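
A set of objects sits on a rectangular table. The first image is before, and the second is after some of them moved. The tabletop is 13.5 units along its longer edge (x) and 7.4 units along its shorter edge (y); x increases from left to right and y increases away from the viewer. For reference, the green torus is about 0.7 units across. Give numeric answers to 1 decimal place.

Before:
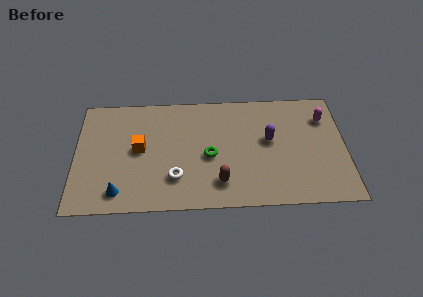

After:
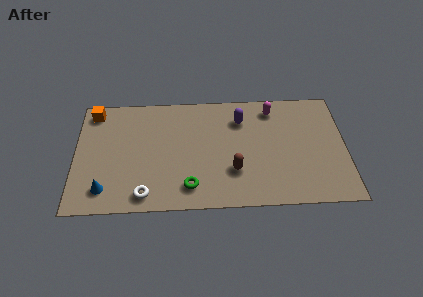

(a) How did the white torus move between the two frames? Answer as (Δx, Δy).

(-1.5, -1.0)

The white torus was at about (5.0, 2.0) and moved to about (3.5, 1.0).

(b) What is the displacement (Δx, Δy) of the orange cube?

(-2.3, 2.5)

The orange cube started near (3.2, 3.9) and ended near (0.9, 6.4).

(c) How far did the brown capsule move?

1.0

The brown capsule was near (7.2, 1.6) before and (7.9, 2.3) after, so it travelled √(0.7² + 0.7²) ≈ 1.0 units.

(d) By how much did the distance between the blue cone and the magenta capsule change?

-1.5

They were about 11.2 units apart before and 9.7 after — 1.5 units closer together.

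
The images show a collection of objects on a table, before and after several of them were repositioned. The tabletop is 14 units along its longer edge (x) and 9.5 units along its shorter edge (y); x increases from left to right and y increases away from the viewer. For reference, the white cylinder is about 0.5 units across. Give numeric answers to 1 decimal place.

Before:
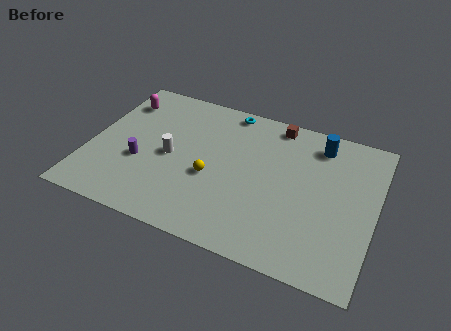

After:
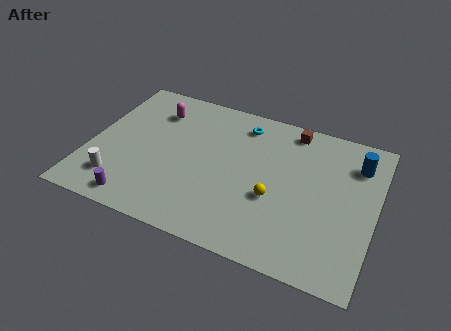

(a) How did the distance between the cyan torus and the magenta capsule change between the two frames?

-1.1

Before: roughly 5.4 units apart; after: 4.3. That's 1.1 units closer together.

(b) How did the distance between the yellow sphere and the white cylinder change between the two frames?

+5.5

Before: roughly 2.2 units apart; after: 7.7. That's 5.5 units further apart.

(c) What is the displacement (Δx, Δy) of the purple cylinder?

(0.2, -2.5)

From the two frames, the purple cylinder sits at roughly (2.6, 3.6) before and (2.8, 1.1) after.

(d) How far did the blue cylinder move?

2.0

The blue cylinder was near (11.0, 7.9) before and (12.9, 7.3) after, so it travelled √(1.9² + 0.6²) ≈ 2.0 units.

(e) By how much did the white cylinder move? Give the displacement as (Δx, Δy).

(-2.3, -2.5)

From the two frames, the white cylinder sits at roughly (4.0, 4.5) before and (1.7, 2.0) after.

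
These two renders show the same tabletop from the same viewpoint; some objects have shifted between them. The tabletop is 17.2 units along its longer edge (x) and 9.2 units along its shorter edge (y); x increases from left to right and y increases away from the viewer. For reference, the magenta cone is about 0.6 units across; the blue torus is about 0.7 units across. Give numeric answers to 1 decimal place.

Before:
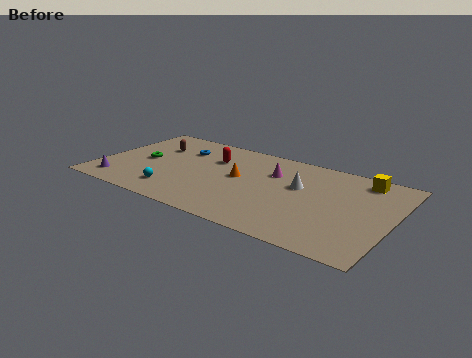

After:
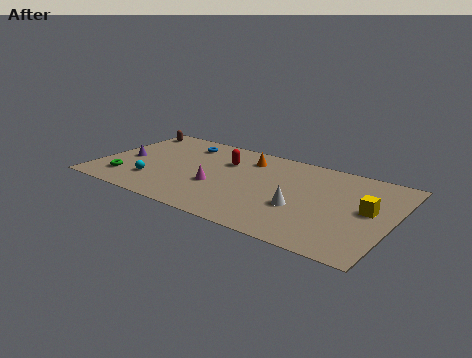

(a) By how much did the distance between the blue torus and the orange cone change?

-0.3

Before: roughly 4.2 units apart; after: 3.9. That's 0.3 units closer together.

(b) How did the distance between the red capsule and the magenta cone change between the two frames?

-0.7

Before: roughly 3.6 units apart; after: 2.9. That's 0.7 units closer together.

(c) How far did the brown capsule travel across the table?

2.4

The brown capsule moved from about (2.8, 6.4) to (0.9, 7.9), a distance of √(1.9² + 1.5²) ≈ 2.4.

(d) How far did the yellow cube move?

3.1

From (15.1, 7.9) to (15.8, 4.9), the yellow cube covered √(0.7² + 3.0²) ≈ 3.1 units.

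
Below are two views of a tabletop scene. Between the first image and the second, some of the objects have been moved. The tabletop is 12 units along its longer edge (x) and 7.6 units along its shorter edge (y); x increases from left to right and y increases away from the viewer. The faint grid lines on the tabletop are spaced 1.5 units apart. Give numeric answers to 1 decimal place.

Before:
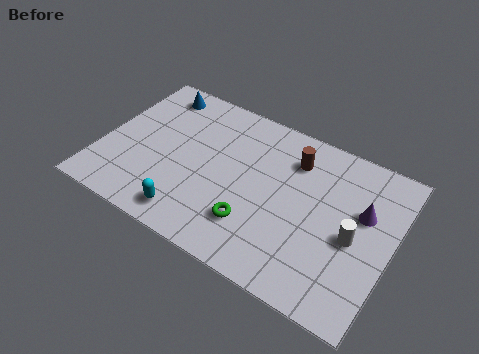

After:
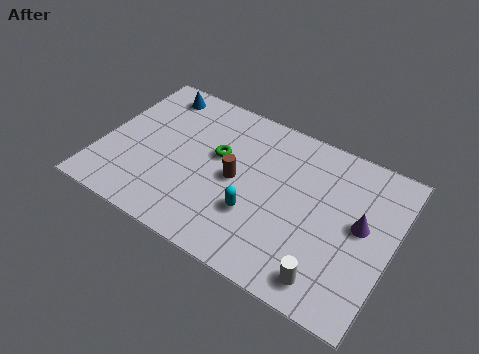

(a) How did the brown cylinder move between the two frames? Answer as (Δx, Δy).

(-2.1, -2.1)

The brown cylinder was at about (7.7, 5.8) and moved to about (5.6, 3.7).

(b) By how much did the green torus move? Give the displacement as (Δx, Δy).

(-1.9, 2.5)

From the two frames, the green torus sits at roughly (6.6, 2.0) before and (4.7, 4.5) after.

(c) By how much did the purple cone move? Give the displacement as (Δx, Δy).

(0.0, -0.6)

The purple cone started near (10.7, 4.7) and ended near (10.7, 4.1).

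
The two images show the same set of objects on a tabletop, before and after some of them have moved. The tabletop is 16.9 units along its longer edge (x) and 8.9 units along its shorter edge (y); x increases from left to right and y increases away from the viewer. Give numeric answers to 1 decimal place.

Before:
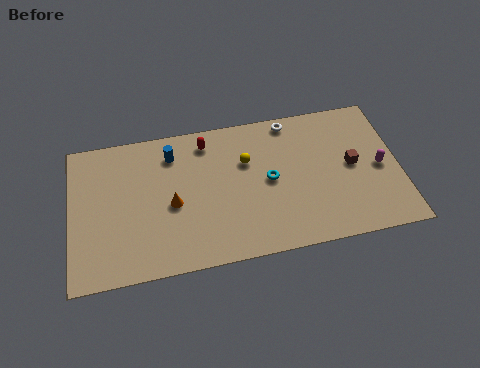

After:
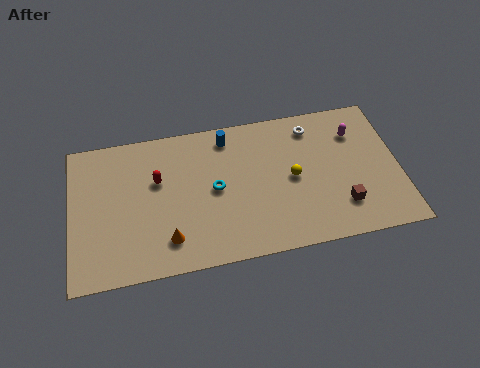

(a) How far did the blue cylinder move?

2.9

The blue cylinder moved from about (5.3, 7.1) to (8.2, 7.6), a distance of √(2.9² + 0.5²) ≈ 2.9.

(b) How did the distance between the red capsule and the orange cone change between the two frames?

-0.3

Before: roughly 4.0 units apart; after: 3.7. That's 0.3 units closer together.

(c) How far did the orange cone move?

2.1

The orange cone moved from about (5.2, 4.0) to (4.9, 1.9), a distance of √(0.3² + 2.1²) ≈ 2.1.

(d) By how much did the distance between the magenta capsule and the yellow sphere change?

-3.0

The distance was about 7.0 in the first image and 4.0 in the second, so they moved 3.0 units closer together.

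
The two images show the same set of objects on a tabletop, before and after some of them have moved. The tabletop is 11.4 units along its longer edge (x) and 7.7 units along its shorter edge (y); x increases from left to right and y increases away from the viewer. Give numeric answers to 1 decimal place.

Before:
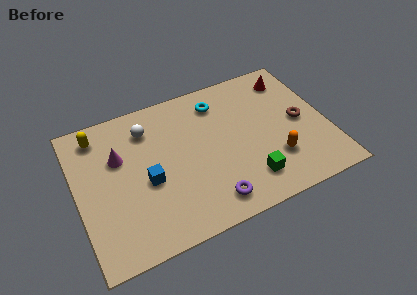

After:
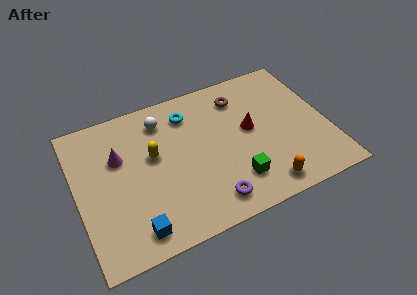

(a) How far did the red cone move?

3.0

From (10.1, 6.3) to (7.9, 4.2), the red cone covered √(2.2² + 2.1²) ≈ 3.0 units.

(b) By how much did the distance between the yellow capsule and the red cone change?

-4.5

The distance was about 8.9 in the first image and 4.4 in the second, so they moved 4.5 units closer together.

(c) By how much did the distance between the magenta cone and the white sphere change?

+0.7

They were about 1.7 units apart before and 2.4 after — 0.7 units further apart.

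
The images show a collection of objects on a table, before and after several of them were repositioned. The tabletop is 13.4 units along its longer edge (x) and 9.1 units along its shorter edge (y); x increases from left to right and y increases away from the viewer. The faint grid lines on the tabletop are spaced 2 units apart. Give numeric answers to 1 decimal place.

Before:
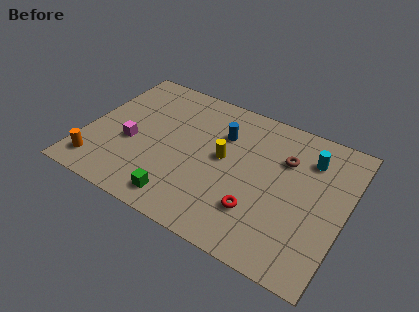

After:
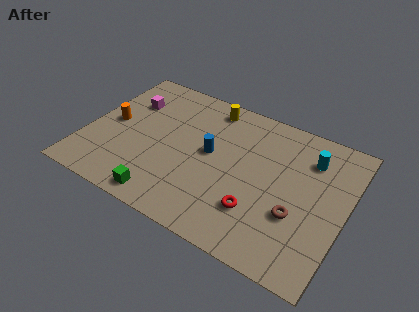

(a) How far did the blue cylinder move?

1.6

The blue cylinder moved from about (6.8, 6.4) to (6.4, 4.9), a distance of √(0.4² + 1.5²) ≈ 1.6.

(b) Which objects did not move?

the cyan cylinder and the red torus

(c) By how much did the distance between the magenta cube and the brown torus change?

+1.7

Before: roughly 8.1 units apart; after: 9.8. That's 1.7 units further apart.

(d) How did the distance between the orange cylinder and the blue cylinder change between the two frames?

-2.4

Before: roughly 7.6 units apart; after: 5.2. That's 2.4 units closer together.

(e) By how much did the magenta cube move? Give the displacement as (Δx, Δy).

(-0.6, 2.7)

The magenta cube started near (2.4, 3.7) and ended near (1.8, 6.4).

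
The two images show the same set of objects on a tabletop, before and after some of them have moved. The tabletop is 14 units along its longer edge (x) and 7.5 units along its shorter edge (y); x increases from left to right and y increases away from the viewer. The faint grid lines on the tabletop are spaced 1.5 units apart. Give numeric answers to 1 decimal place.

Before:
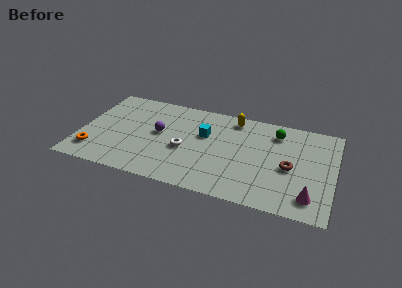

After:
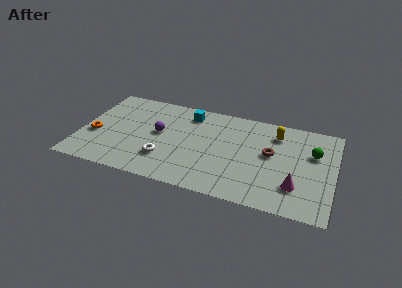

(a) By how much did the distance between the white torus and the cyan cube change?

+2.4

The distance was about 1.8 in the first image and 4.2 in the second, so they moved 2.4 units further apart.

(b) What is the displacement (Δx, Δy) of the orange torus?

(-0.1, 1.4)

The orange torus started near (0.9, 1.6) and ended near (0.8, 3.0).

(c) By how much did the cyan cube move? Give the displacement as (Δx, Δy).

(-1.0, 1.5)

The cyan cube started near (6.8, 4.7) and ended near (5.8, 6.2).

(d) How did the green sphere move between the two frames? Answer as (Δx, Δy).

(2.1, -1.1)

The green sphere was at about (10.7, 6.0) and moved to about (12.8, 4.9).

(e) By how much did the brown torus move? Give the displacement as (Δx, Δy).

(-1.1, 0.8)

The brown torus started near (11.6, 3.4) and ended near (10.5, 4.2).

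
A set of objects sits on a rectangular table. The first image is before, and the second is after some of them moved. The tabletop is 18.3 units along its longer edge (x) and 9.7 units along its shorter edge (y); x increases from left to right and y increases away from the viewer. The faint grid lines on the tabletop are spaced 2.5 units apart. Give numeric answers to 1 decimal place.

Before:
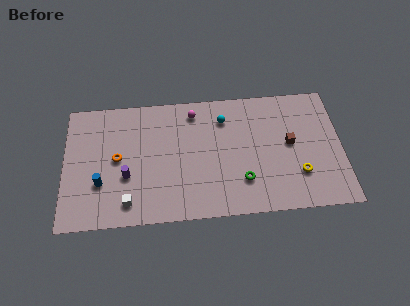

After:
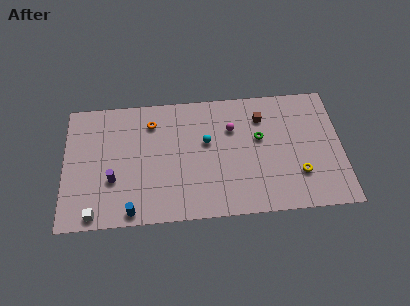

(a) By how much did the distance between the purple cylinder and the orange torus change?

+3.4

They were about 1.5 units apart before and 4.9 after — 3.4 units further apart.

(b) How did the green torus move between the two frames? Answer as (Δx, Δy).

(1.2, 3.2)

The green torus was at about (11.7, 2.6) and moved to about (12.9, 5.8).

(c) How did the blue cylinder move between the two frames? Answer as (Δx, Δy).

(2.0, -2.3)

From the two frames, the blue cylinder sits at roughly (2.4, 3.2) before and (4.4, 0.9) after.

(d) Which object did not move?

the yellow torus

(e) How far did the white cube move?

2.3

From (4.2, 1.6) to (2.0, 0.9), the white cube covered √(2.2² + 0.7²) ≈ 2.3 units.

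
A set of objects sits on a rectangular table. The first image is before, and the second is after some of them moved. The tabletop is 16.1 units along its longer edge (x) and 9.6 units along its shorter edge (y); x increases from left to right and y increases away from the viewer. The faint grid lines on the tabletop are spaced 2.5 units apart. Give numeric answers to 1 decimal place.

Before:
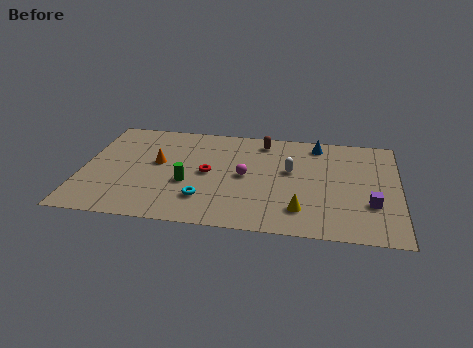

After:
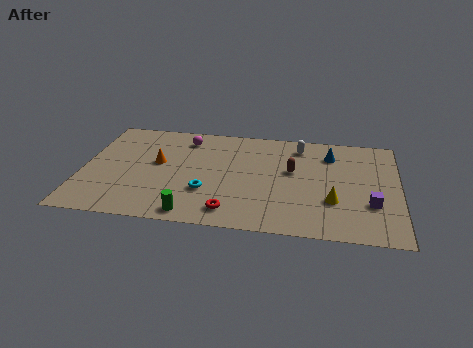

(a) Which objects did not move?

the orange cone and the purple cube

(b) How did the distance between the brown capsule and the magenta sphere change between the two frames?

+2.6

They were about 3.5 units apart before and 6.1 after — 2.6 units further apart.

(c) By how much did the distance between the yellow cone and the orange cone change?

+1.2

They were about 8.1 units apart before and 9.3 after — 1.2 units further apart.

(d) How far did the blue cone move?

1.1

The blue cone was near (11.9, 8.3) before and (12.6, 7.4) after, so it travelled √(0.7² + 0.9²) ≈ 1.1 units.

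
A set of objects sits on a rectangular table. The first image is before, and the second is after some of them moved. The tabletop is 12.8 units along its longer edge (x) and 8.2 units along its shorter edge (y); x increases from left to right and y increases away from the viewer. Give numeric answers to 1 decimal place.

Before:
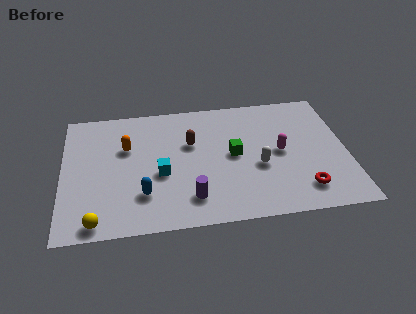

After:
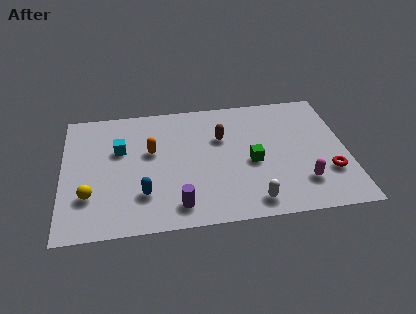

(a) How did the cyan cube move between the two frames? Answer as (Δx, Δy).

(-1.8, 1.8)

From the two frames, the cyan cube sits at roughly (4.4, 3.4) before and (2.6, 5.2) after.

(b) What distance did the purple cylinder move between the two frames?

0.7

From (5.7, 1.7) to (5.1, 1.3), the purple cylinder covered √(0.6² + 0.4²) ≈ 0.7 units.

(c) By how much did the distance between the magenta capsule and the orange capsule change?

+0.3

They were about 7.0 units apart before and 7.3 after — 0.3 units further apart.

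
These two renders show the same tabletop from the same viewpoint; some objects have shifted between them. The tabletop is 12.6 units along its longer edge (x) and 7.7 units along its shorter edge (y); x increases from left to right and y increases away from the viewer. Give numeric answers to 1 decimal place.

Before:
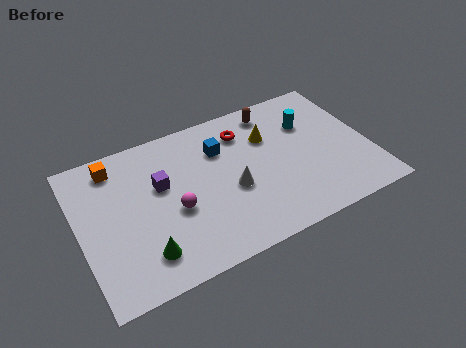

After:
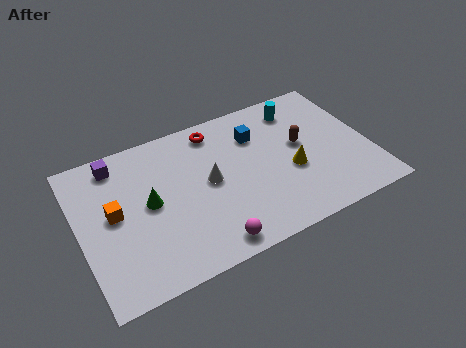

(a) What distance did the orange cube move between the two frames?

2.4

From (1.8, 6.5) to (1.5, 4.1), the orange cube covered √(0.3² + 2.4²) ≈ 2.4 units.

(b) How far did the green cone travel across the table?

2.5

From (2.5, 1.6) to (3.0, 4.0), the green cone covered √(0.5² + 2.4²) ≈ 2.5 units.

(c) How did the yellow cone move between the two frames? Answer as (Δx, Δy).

(0.7, -2.2)

The yellow cone was at about (8.4, 5.3) and moved to about (9.1, 3.1).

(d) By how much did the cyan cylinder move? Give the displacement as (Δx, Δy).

(-0.3, 1.0)

The cyan cylinder started near (10.2, 5.3) and ended near (9.9, 6.3).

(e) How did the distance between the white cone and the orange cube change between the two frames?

-1.6

They were about 5.7 units apart before and 4.1 after — 1.6 units closer together.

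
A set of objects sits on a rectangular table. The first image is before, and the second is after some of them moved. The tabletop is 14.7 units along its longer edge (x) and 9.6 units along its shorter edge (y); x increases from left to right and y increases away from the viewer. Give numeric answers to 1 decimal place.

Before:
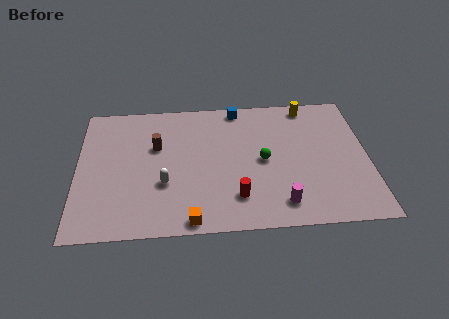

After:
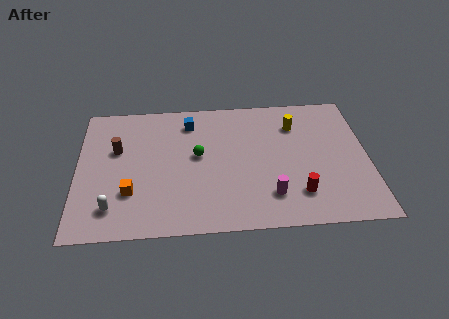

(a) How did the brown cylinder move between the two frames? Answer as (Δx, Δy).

(-2.0, -0.1)

From the two frames, the brown cylinder sits at roughly (4.0, 6.1) before and (2.0, 6.0) after.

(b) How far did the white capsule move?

3.0

The white capsule moved from about (4.4, 3.4) to (1.8, 1.9), a distance of √(2.6² + 1.5²) ≈ 3.0.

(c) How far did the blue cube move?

2.7

The blue cube moved from about (8.2, 8.7) to (5.7, 7.8), a distance of √(2.5² + 0.9²) ≈ 2.7.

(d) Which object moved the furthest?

the orange cube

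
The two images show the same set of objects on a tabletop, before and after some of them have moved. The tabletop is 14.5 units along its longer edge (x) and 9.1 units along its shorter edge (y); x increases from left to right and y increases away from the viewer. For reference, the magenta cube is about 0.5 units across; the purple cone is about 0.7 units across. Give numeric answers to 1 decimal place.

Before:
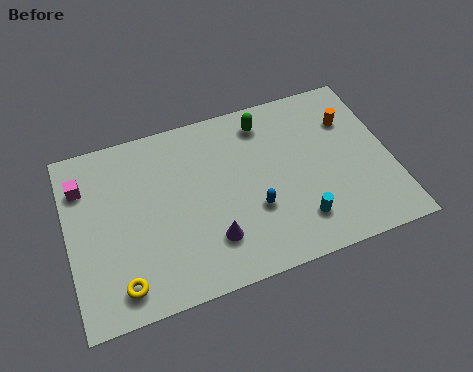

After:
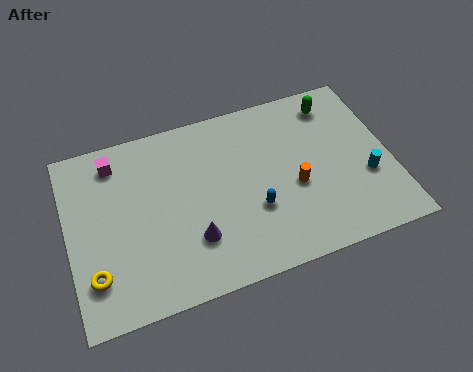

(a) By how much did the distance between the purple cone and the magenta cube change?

-1.1

They were about 7.0 units apart before and 5.9 after — 1.1 units closer together.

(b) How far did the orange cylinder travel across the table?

3.9

The orange cylinder moved from about (12.9, 6.5) to (10.1, 3.8), a distance of √(2.8² + 2.7²) ≈ 3.9.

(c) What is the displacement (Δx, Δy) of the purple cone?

(-0.8, 0.3)

The purple cone was at about (6.2, 2.3) and moved to about (5.4, 2.6).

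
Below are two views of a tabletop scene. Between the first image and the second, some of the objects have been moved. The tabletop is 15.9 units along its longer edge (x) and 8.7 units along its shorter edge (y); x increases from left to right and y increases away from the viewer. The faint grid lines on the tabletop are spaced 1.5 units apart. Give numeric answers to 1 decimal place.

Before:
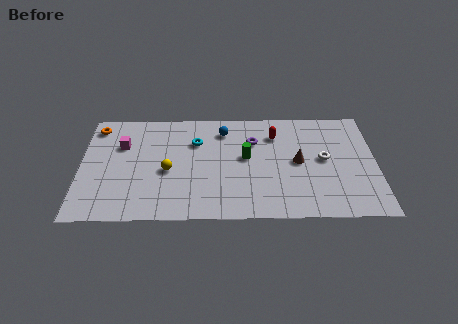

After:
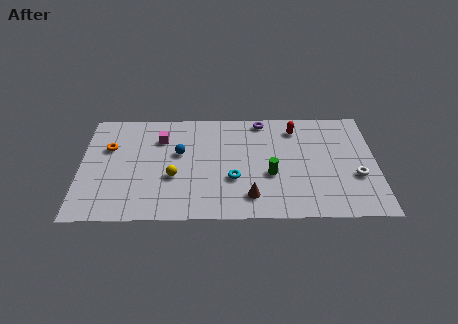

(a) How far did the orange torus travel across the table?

1.8

The orange torus moved from about (0.8, 7.4) to (1.5, 5.7), a distance of √(0.7² + 1.7²) ≈ 1.8.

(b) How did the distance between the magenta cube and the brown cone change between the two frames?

-2.9

Before: roughly 9.6 units apart; after: 6.7. That's 2.9 units closer together.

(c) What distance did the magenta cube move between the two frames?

2.2

The magenta cube moved from about (2.2, 5.9) to (4.3, 6.4), a distance of √(2.1² + 0.5²) ≈ 2.2.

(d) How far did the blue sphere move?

3.0

From (7.7, 7.0) to (5.3, 5.2), the blue sphere covered √(2.4² + 1.8²) ≈ 3.0 units.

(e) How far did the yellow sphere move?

0.6

From (4.7, 3.8) to (5.0, 3.3), the yellow sphere covered √(0.3² + 0.5²) ≈ 0.6 units.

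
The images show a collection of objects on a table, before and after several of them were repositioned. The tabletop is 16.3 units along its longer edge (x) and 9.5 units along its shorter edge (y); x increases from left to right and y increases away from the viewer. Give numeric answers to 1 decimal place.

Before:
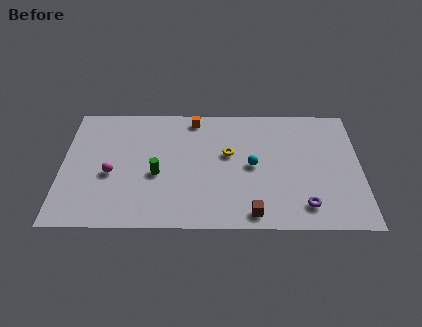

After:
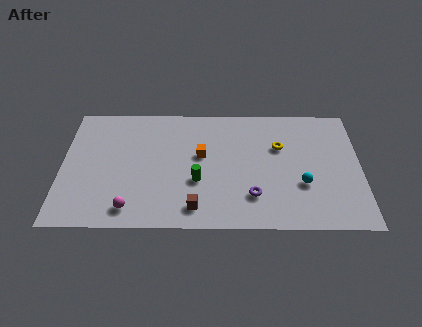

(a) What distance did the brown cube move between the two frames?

3.1

The brown cube moved from about (10.4, 1.1) to (7.3, 1.5), a distance of √(3.1² + 0.4²) ≈ 3.1.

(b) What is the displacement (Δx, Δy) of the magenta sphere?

(1.1, -2.6)

The magenta sphere was at about (2.7, 4.0) and moved to about (3.8, 1.4).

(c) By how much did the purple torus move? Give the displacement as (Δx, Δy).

(-2.8, 0.7)

The purple torus was at about (13.2, 1.7) and moved to about (10.4, 2.4).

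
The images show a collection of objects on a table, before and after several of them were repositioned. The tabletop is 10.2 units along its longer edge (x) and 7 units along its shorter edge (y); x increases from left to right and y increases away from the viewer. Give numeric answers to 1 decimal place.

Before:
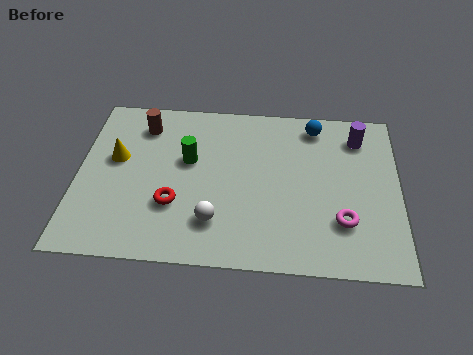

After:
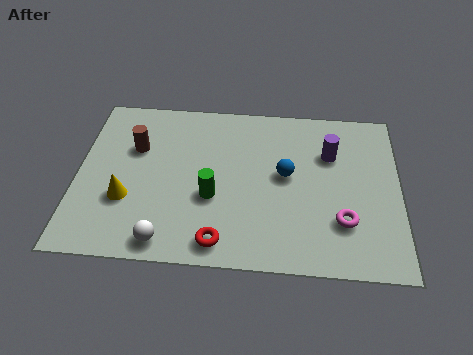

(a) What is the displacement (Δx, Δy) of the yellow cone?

(0.4, -1.7)

From the two frames, the yellow cone sits at roughly (1.2, 4.1) before and (1.6, 2.4) after.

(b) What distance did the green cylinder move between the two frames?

1.7

The green cylinder was near (3.5, 4.2) before and (4.3, 2.7) after, so it travelled √(0.8² + 1.5²) ≈ 1.7 units.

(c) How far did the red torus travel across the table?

2.1

The red torus moved from about (3.1, 2.3) to (4.6, 0.9), a distance of √(1.5² + 1.4²) ≈ 2.1.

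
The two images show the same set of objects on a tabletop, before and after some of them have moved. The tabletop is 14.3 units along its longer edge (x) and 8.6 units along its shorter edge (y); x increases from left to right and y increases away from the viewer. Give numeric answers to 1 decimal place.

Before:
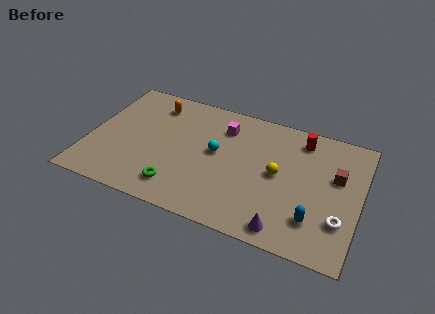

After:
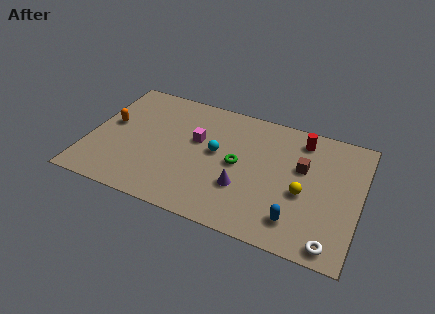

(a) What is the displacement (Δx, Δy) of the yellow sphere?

(1.4, -0.8)

The yellow sphere was at about (10.0, 4.4) and moved to about (11.4, 3.6).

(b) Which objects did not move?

the cyan sphere and the red cylinder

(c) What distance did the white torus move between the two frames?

1.6

From (13.4, 2.5) to (13.1, 0.9), the white torus covered √(0.3² + 1.6²) ≈ 1.6 units.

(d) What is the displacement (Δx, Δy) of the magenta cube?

(-1.3, -1.4)

The magenta cube started near (6.9, 6.6) and ended near (5.6, 5.2).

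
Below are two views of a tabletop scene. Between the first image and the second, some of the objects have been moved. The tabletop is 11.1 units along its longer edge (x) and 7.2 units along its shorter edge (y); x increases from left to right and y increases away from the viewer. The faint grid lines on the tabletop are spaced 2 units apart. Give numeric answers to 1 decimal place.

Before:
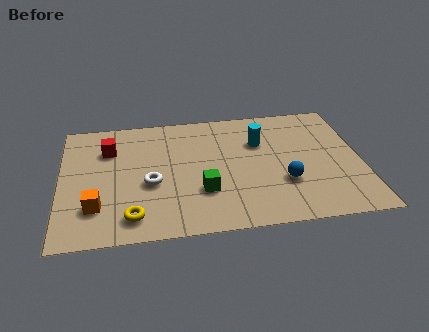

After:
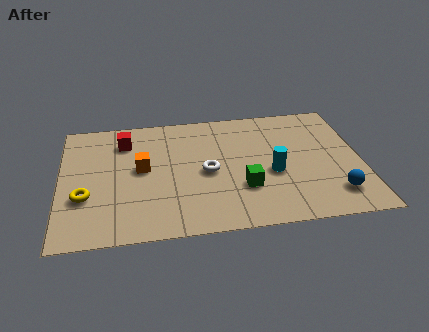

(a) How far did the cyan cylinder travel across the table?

1.9

The cyan cylinder was near (7.4, 4.9) before and (7.8, 3.0) after, so it travelled √(0.4² + 1.9²) ≈ 1.9 units.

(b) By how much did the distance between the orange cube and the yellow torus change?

+1.0

Before: roughly 1.5 units apart; after: 2.5. That's 1.0 units further apart.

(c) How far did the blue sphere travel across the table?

2.0

The blue sphere was near (8.2, 2.4) before and (10.0, 1.5) after, so it travelled √(1.8² + 0.9²) ≈ 2.0 units.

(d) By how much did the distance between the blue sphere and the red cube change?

+1.6

The distance was about 7.0 in the first image and 8.6 in the second, so they moved 1.6 units further apart.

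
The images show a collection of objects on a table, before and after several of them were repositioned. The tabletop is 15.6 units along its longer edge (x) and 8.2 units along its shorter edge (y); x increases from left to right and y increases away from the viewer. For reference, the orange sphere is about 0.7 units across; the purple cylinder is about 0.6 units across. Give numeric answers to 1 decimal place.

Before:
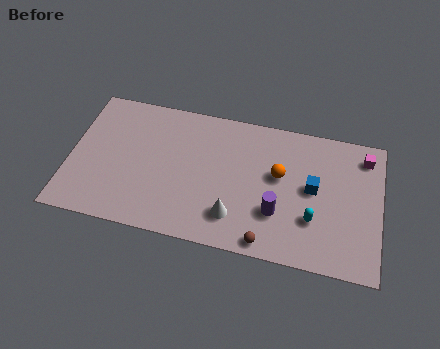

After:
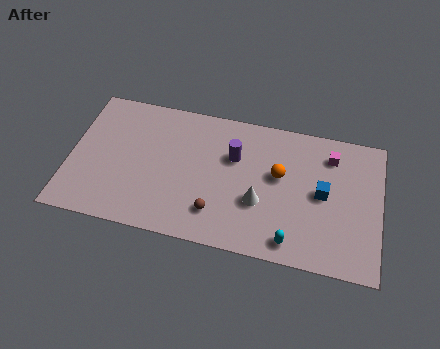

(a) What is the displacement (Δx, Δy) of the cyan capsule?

(-1.0, -1.5)

The cyan capsule was at about (12.3, 2.6) and moved to about (11.3, 1.1).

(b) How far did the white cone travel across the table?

1.6

The white cone was near (8.4, 1.9) before and (9.6, 3.0) after, so it travelled √(1.2² + 1.1²) ≈ 1.6 units.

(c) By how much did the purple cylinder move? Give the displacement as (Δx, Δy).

(-2.3, 2.8)

The purple cylinder was at about (10.5, 2.6) and moved to about (8.2, 5.4).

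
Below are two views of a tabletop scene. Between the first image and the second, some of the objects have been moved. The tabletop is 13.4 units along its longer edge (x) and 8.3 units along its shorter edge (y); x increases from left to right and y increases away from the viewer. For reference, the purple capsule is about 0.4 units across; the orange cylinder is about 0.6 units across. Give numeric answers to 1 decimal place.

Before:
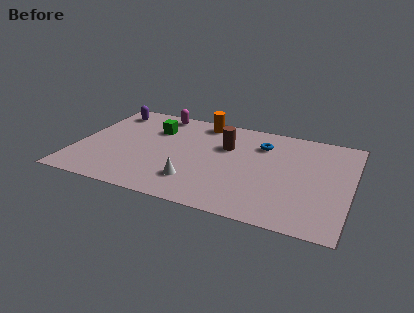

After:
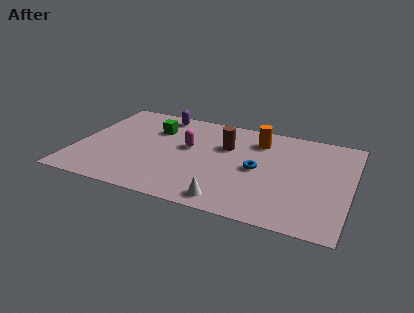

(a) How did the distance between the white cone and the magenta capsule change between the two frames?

-1.4

They were about 5.9 units apart before and 4.5 after — 1.4 units closer together.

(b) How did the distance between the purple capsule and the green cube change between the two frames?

-1.2

They were about 2.6 units apart before and 1.4 after — 1.2 units closer together.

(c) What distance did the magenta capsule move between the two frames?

3.2

The magenta capsule was near (3.6, 7.4) before and (5.4, 4.8) after, so it travelled √(1.8² + 2.6²) ≈ 3.2 units.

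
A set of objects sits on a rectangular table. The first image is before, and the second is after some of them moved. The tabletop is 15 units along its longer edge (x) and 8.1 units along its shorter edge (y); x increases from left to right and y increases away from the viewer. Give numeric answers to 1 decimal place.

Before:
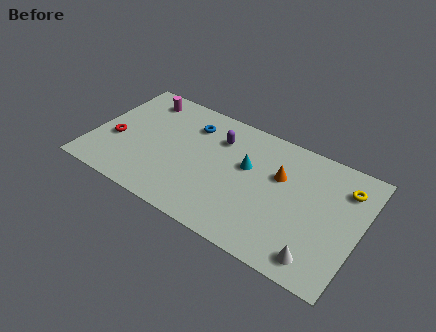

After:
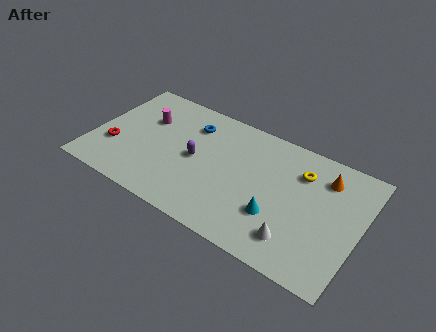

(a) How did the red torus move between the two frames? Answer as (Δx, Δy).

(0.0, -0.5)

From the two frames, the red torus sits at roughly (1.3, 3.2) before and (1.3, 2.7) after.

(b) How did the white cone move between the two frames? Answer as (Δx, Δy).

(-1.3, 0.5)

From the two frames, the white cone sits at roughly (13.1, 1.2) before and (11.8, 1.7) after.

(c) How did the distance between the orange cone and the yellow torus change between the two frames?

-2.3

Before: roughly 3.6 units apart; after: 1.3. That's 2.3 units closer together.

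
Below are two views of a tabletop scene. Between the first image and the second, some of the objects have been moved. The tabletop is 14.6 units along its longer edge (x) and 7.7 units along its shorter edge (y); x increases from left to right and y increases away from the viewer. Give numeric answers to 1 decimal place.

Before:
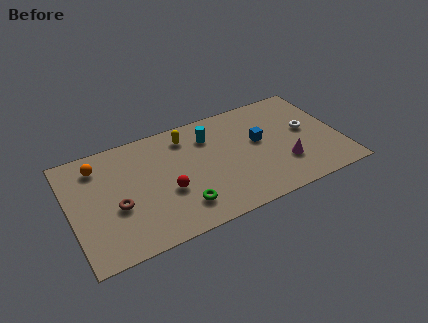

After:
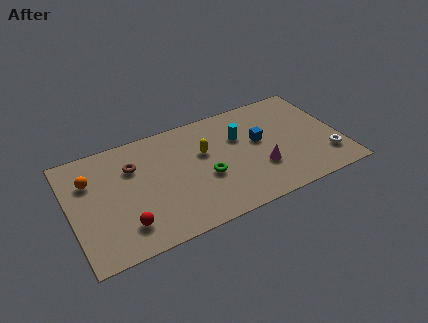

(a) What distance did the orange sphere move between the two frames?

0.9

The orange sphere moved from about (1.7, 6.2) to (1.2, 5.4), a distance of √(0.5² + 0.8²) ≈ 0.9.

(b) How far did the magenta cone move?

1.3

The magenta cone was near (11.4, 2.3) before and (10.1, 2.5) after, so it travelled √(1.3² + 0.2²) ≈ 1.3 units.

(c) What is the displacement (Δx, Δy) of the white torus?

(0.8, -2.3)

The white torus was at about (12.9, 4.2) and moved to about (13.7, 1.9).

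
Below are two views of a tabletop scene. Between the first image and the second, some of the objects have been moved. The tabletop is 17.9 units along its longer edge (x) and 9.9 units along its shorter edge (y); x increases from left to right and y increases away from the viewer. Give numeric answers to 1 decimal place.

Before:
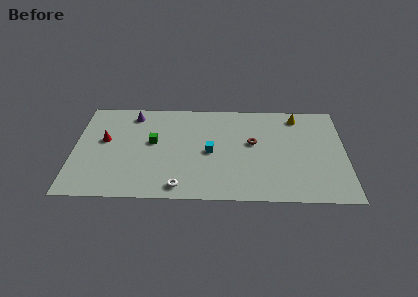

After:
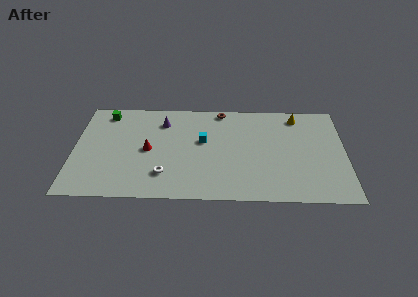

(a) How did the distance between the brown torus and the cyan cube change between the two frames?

+0.4

The distance was about 3.0 in the first image and 3.4 in the second, so they moved 0.4 units further apart.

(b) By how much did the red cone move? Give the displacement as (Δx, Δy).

(2.9, -0.9)

The red cone was at about (2.0, 5.7) and moved to about (4.9, 4.8).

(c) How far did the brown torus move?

3.9

The brown torus moved from about (11.8, 5.7) to (9.7, 9.0), a distance of √(2.1² + 3.3²) ≈ 3.9.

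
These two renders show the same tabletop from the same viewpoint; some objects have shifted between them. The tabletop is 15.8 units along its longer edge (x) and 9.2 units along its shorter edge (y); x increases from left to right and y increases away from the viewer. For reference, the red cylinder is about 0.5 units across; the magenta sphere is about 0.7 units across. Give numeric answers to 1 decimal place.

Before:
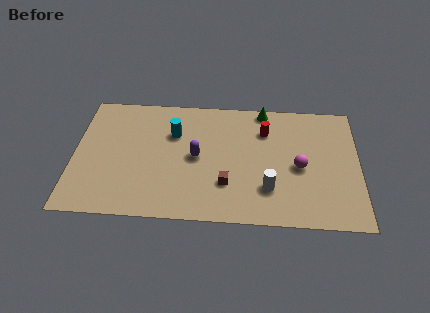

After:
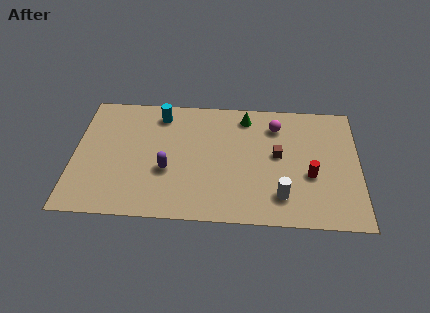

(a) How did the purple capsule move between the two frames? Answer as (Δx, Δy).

(-1.6, -1.1)

From the two frames, the purple capsule sits at roughly (6.8, 4.6) before and (5.2, 3.5) after.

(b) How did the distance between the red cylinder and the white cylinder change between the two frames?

-2.0

They were about 4.3 units apart before and 2.3 after — 2.0 units closer together.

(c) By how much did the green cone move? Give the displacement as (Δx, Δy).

(-1.0, -0.6)

The green cone started near (10.5, 8.4) and ended near (9.5, 7.8).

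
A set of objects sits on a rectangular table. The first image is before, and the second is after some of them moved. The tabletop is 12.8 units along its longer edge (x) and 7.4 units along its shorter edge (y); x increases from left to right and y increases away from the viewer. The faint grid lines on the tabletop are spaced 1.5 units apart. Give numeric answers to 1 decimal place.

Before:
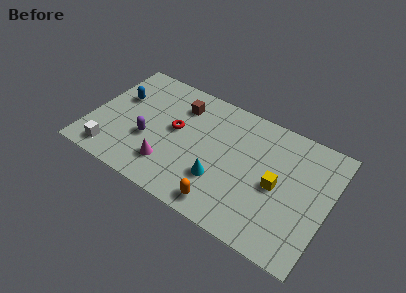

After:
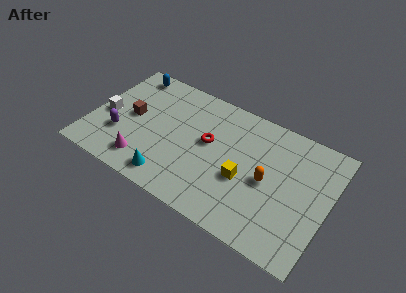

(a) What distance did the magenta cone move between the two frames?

1.4

From (4.5, 1.8) to (3.2, 1.4), the magenta cone covered √(1.3² + 0.4²) ≈ 1.4 units.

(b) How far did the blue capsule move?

1.8

The blue capsule moved from about (1.3, 4.7) to (1.5, 6.5), a distance of √(0.2² + 1.8²) ≈ 1.8.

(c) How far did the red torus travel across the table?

1.8

From (4.5, 4.1) to (6.3, 4.2), the red torus covered √(1.8² + 0.1²) ≈ 1.8 units.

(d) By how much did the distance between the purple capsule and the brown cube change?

-1.7

They were about 3.2 units apart before and 1.5 after — 1.7 units closer together.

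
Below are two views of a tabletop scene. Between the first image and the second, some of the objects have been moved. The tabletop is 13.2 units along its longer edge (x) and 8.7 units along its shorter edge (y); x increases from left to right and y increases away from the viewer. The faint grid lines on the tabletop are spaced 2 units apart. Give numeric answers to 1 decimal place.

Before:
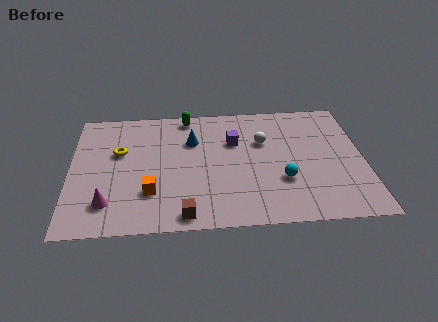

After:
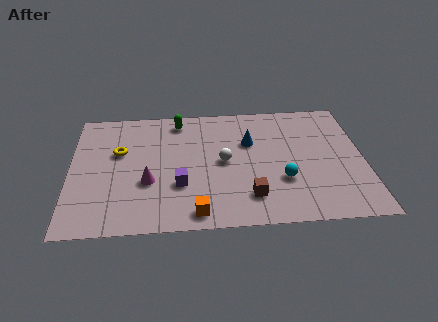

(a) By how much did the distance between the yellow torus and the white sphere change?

-1.7

Before: roughly 6.5 units apart; after: 4.8. That's 1.7 units closer together.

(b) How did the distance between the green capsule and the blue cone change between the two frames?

+1.9

Before: roughly 1.8 units apart; after: 3.7. That's 1.9 units further apart.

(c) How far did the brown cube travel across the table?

3.1

The brown cube moved from about (5.1, 0.9) to (8.0, 1.9), a distance of √(2.9² + 1.0²) ≈ 3.1.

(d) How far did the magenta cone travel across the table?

2.2

The magenta cone was near (1.7, 1.9) before and (3.5, 3.2) after, so it travelled √(1.8² + 1.3²) ≈ 2.2 units.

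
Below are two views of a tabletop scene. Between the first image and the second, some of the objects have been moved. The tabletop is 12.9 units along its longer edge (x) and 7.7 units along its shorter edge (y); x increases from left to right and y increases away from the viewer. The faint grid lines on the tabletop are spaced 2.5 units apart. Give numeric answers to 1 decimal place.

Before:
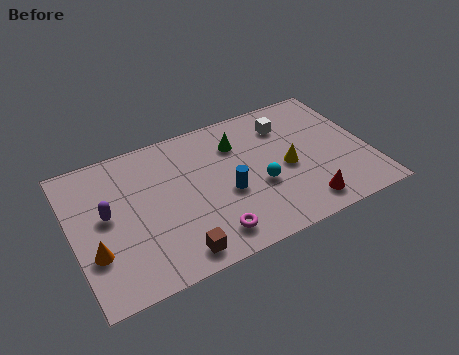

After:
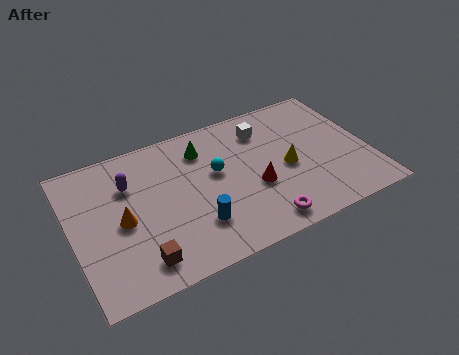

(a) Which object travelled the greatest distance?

the red cone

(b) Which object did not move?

the yellow cone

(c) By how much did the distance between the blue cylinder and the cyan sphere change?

+1.3

Before: roughly 1.4 units apart; after: 2.7. That's 1.3 units further apart.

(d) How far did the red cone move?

2.6

The red cone moved from about (9.7, 1.2) to (7.8, 3.0), a distance of √(1.9² + 1.8²) ≈ 2.6.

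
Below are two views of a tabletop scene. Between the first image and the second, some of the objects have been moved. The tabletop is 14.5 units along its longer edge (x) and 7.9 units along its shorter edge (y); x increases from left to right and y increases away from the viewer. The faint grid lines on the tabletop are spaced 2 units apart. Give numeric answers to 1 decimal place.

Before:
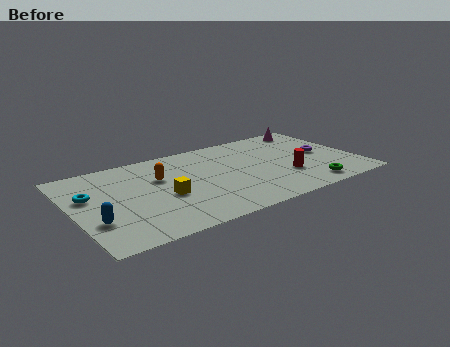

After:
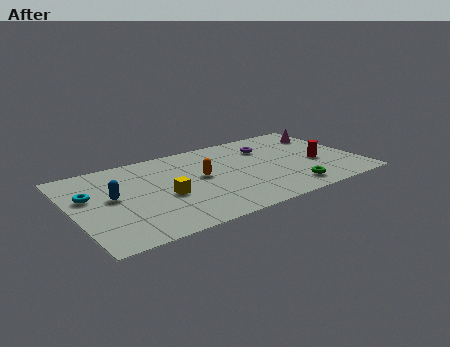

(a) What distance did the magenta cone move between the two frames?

1.0

The magenta cone was near (12.9, 6.9) before and (13.4, 6.0) after, so it travelled √(0.5² + 0.9²) ≈ 1.0 units.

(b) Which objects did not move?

the cyan torus and the yellow cube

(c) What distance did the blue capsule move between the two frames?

2.1

From (0.9, 2.5) to (2.0, 4.3), the blue capsule covered √(1.1² + 1.8²) ≈ 2.1 units.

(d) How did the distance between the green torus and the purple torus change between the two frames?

+1.3

They were about 3.2 units apart before and 4.5 after — 1.3 units further apart.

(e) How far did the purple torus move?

3.2

From (12.9, 4.0) to (10.2, 5.8), the purple torus covered √(2.7² + 1.8²) ≈ 3.2 units.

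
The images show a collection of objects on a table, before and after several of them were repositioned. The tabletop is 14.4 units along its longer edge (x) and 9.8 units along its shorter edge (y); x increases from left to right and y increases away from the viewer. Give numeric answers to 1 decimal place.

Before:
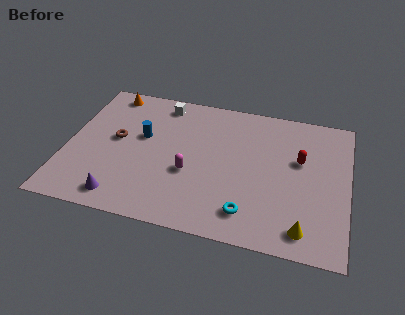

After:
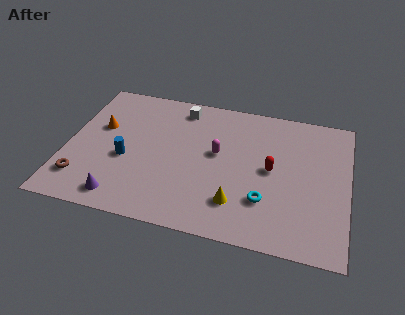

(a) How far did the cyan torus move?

1.3

The cyan torus moved from about (9.5, 1.8) to (10.3, 2.8), a distance of √(0.8² + 1.0²) ≈ 1.3.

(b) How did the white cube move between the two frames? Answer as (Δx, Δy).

(1.0, -0.1)

The white cube started near (4.6, 8.5) and ended near (5.6, 8.4).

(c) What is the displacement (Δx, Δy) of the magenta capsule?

(1.3, 1.7)

From the two frames, the magenta capsule sits at roughly (6.4, 3.8) before and (7.7, 5.5) after.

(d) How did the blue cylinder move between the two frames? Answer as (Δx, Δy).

(-0.7, -1.8)

From the two frames, the blue cylinder sits at roughly (3.8, 5.8) before and (3.1, 4.0) after.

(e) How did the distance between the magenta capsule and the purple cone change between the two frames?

+2.1

The distance was about 4.1 in the first image and 6.2 in the second, so they moved 2.1 units further apart.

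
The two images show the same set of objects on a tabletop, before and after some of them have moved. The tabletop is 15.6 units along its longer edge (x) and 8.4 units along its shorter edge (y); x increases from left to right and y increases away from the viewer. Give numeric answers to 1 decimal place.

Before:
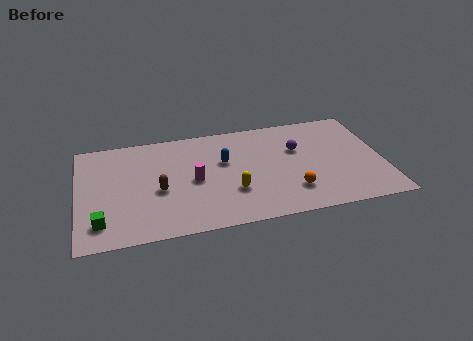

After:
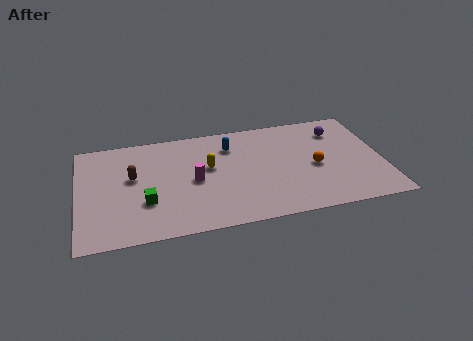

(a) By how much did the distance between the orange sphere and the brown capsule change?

+2.5

Before: roughly 6.9 units apart; after: 9.4. That's 2.5 units further apart.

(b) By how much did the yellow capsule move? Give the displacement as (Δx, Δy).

(-1.1, 2.2)

The yellow capsule started near (7.8, 2.7) and ended near (6.7, 4.9).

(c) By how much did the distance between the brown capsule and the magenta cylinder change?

+1.4

They were about 1.8 units apart before and 3.2 after — 1.4 units further apart.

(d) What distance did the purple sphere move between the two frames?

2.5

The purple sphere was near (11.3, 5.4) before and (13.5, 6.5) after, so it travelled √(2.2² + 1.1²) ≈ 2.5 units.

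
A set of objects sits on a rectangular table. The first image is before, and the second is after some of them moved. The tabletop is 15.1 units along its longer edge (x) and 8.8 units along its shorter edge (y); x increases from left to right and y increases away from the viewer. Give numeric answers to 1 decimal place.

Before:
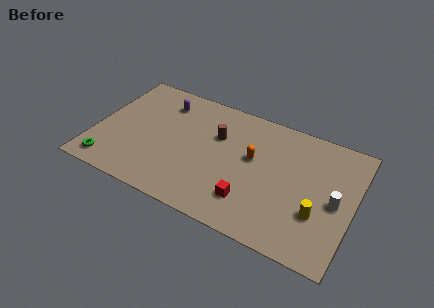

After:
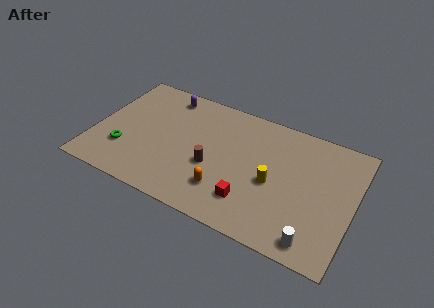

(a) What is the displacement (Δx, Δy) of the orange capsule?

(-1.3, -2.9)

From the two frames, the orange capsule sits at roughly (9.2, 5.1) before and (7.9, 2.2) after.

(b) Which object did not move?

the red cube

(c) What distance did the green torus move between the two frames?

1.6

From (1.2, 1.2) to (1.9, 2.6), the green torus covered √(0.7² + 1.4²) ≈ 1.6 units.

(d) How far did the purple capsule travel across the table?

0.6

The purple capsule moved from about (3.6, 7.0) to (3.7, 7.6), a distance of √(0.1² + 0.6²) ≈ 0.6.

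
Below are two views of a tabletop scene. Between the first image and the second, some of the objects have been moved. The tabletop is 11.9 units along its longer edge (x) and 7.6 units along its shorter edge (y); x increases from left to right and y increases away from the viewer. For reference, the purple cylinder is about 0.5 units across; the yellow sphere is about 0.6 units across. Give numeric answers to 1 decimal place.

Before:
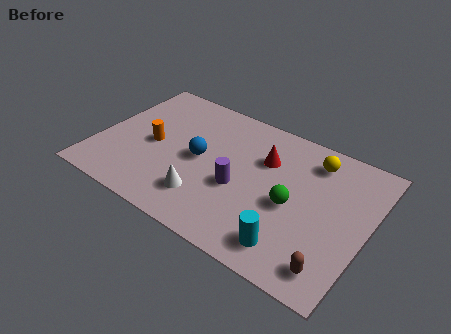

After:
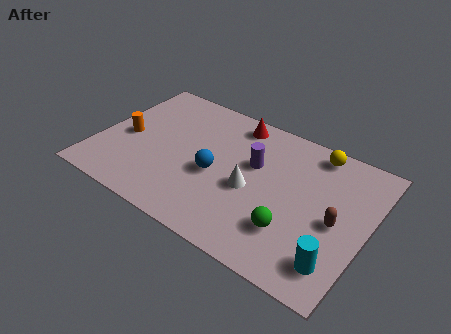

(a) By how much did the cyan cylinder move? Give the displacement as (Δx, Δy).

(1.9, 0.2)

The cyan cylinder started near (9.0, 1.3) and ended near (10.9, 1.5).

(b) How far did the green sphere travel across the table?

1.3

The green sphere was near (8.7, 3.4) before and (8.9, 2.1) after, so it travelled √(0.2² + 1.3²) ≈ 1.3 units.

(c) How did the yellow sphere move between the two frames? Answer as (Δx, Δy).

(0.0, 0.5)

From the two frames, the yellow sphere sits at roughly (9.2, 6.2) before and (9.2, 6.7) after.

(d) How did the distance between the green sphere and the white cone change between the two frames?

-1.6

The distance was about 3.9 in the first image and 2.3 in the second, so they moved 1.6 units closer together.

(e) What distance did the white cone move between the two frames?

2.3

The white cone was near (5.1, 1.8) before and (6.9, 3.3) after, so it travelled √(1.8² + 1.5²) ≈ 2.3 units.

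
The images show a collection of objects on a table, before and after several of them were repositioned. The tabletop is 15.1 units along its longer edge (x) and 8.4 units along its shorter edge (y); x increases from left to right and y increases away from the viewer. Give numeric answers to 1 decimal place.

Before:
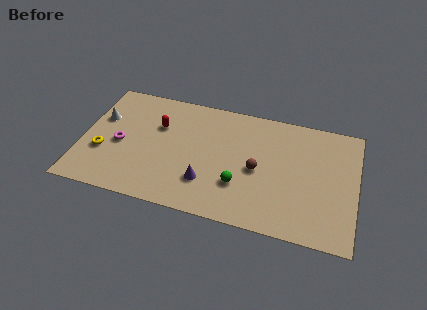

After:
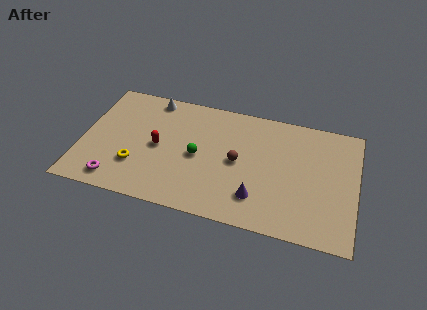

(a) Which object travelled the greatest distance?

the white cone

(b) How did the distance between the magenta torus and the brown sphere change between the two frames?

-0.4

They were about 7.6 units apart before and 7.2 after — 0.4 units closer together.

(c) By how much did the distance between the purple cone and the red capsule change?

+1.6

They were about 4.4 units apart before and 6.0 after — 1.6 units further apart.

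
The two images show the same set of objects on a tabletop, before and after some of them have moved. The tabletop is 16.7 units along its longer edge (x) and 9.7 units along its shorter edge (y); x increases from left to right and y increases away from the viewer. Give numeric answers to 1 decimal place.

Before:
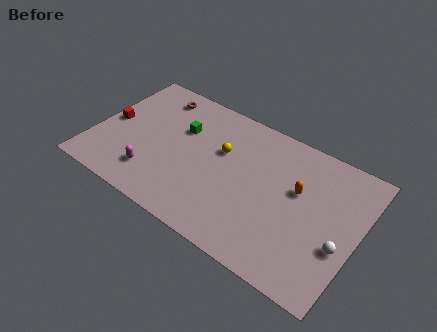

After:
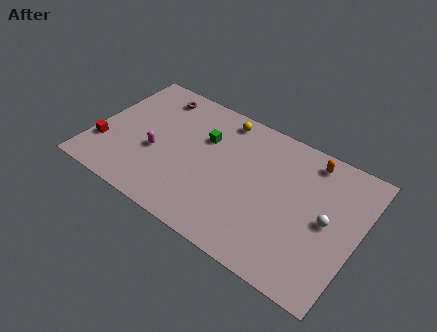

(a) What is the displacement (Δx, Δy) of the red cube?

(-0.1, -2.0)

The red cube was at about (0.9, 4.8) and moved to about (0.8, 2.8).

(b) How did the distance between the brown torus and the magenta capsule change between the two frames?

-1.7

They were about 6.1 units apart before and 4.4 after — 1.7 units closer together.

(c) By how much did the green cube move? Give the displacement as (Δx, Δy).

(1.5, 0.1)

The green cube started near (5.2, 6.4) and ended near (6.7, 6.5).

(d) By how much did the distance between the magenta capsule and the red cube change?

-0.7

They were about 4.1 units apart before and 3.4 after — 0.7 units closer together.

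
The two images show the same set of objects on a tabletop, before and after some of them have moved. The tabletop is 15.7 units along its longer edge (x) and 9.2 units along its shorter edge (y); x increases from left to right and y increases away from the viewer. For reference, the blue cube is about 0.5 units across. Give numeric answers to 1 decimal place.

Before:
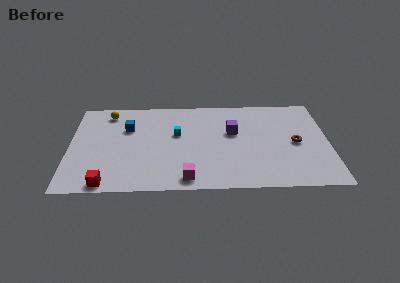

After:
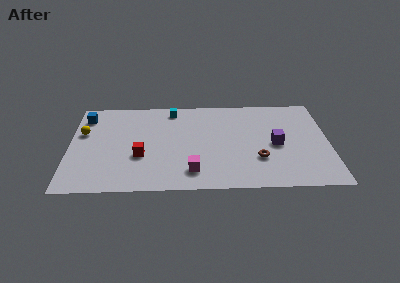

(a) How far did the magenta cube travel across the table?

0.8

The magenta cube moved from about (7.1, 1.1) to (7.4, 1.8), a distance of √(0.3² + 0.7²) ≈ 0.8.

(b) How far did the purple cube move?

2.9

The purple cube moved from about (9.9, 5.6) to (12.5, 4.3), a distance of √(2.6² + 1.3²) ≈ 2.9.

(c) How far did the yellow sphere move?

2.5

The yellow sphere moved from about (2.3, 7.8) to (0.8, 5.8), a distance of √(1.5² + 2.0²) ≈ 2.5.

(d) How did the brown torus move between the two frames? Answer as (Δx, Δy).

(-2.3, -1.5)

The brown torus started near (13.7, 4.4) and ended near (11.4, 2.9).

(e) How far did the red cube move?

3.3

The red cube was near (2.3, 0.8) before and (4.3, 3.4) after, so it travelled √(2.0² + 2.6²) ≈ 3.3 units.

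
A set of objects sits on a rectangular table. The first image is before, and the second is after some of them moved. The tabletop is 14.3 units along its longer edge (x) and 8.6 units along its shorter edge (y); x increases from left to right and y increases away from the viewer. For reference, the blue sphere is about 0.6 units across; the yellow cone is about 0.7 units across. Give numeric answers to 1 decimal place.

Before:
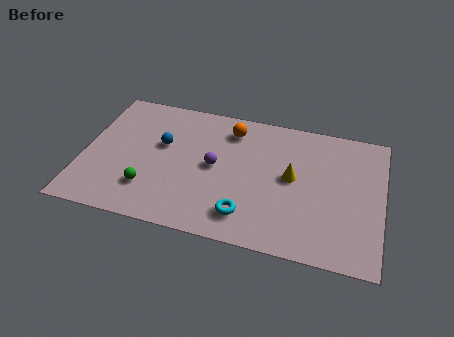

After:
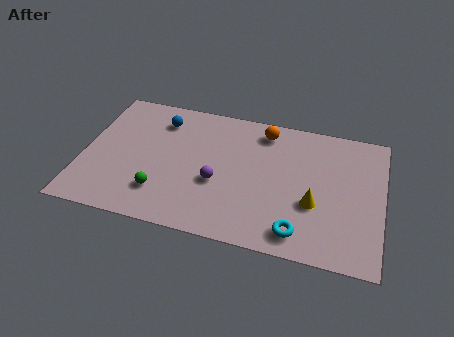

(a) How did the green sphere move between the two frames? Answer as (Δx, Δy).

(0.6, -0.1)

The green sphere was at about (3.3, 2.2) and moved to about (3.9, 2.1).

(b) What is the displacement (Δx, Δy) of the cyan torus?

(2.5, -0.4)

The cyan torus started near (8.0, 1.7) and ended near (10.5, 1.3).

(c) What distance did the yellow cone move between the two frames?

1.8

The yellow cone was near (10.0, 4.6) before and (11.1, 3.2) after, so it travelled √(1.1² + 1.4²) ≈ 1.8 units.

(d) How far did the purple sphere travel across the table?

1.0

From (6.3, 4.4) to (6.5, 3.4), the purple sphere covered √(0.2² + 1.0²) ≈ 1.0 units.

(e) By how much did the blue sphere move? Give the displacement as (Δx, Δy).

(-0.2, 1.6)

The blue sphere started near (3.7, 5.2) and ended near (3.5, 6.8).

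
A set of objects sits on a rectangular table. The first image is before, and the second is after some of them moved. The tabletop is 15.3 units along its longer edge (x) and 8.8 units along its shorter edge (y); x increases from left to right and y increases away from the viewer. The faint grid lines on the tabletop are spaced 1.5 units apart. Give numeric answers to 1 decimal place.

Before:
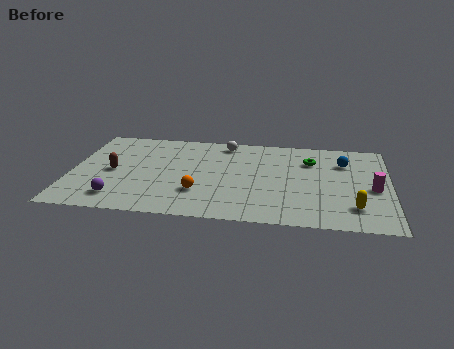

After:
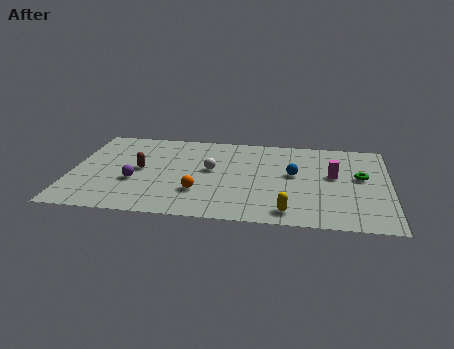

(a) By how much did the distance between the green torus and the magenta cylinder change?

-2.6

The distance was about 3.9 in the first image and 1.3 in the second, so they moved 2.6 units closer together.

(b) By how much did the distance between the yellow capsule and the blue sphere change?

-0.7

The distance was about 4.4 in the first image and 3.7 in the second, so they moved 0.7 units closer together.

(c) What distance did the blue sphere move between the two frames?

2.8

The blue sphere moved from about (13.1, 6.4) to (10.7, 4.9), a distance of √(2.4² + 1.5²) ≈ 2.8.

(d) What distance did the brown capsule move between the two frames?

1.3

From (2.0, 4.2) to (3.3, 4.5), the brown capsule covered √(1.3² + 0.3²) ≈ 1.3 units.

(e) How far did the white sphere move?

2.9

The white sphere was near (7.3, 7.7) before and (6.7, 4.9) after, so it travelled √(0.6² + 2.8²) ≈ 2.9 units.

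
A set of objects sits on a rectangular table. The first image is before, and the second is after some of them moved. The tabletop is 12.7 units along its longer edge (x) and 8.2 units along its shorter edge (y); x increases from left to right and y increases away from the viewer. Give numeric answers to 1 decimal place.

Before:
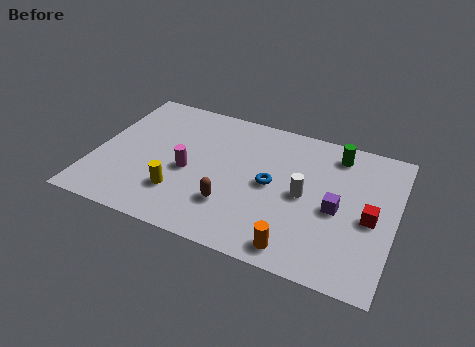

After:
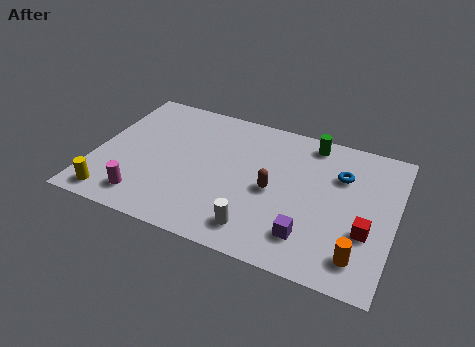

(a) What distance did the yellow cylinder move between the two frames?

3.0

From (3.8, 2.2) to (1.1, 1.0), the yellow cylinder covered √(2.7² + 1.2²) ≈ 3.0 units.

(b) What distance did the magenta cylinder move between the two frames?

2.7

The magenta cylinder was near (4.0, 3.6) before and (2.4, 1.4) after, so it travelled √(1.6² + 2.2²) ≈ 2.7 units.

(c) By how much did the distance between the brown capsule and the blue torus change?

+1.0

Before: roughly 2.3 units apart; after: 3.3. That's 1.0 units further apart.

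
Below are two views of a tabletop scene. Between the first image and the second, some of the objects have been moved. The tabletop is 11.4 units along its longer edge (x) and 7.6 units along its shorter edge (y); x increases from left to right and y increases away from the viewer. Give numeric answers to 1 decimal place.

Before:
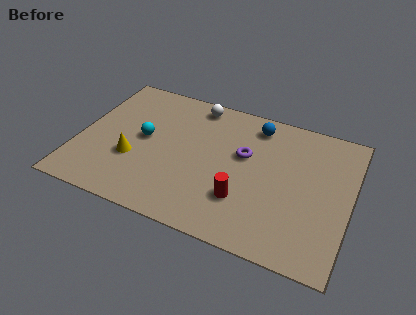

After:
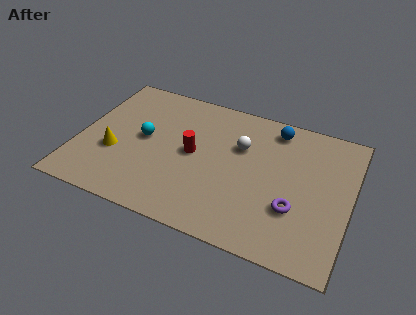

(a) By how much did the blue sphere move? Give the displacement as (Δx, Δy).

(0.8, 0.1)

The blue sphere was at about (7.2, 6.4) and moved to about (8.0, 6.5).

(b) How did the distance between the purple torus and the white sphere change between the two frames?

+0.4

The distance was about 3.1 in the first image and 3.5 in the second, so they moved 0.4 units further apart.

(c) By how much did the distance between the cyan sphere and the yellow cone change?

+0.3

They were about 1.3 units apart before and 1.6 after — 0.3 units further apart.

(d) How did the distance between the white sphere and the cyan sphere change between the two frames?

+0.8

Before: roughly 3.3 units apart; after: 4.1. That's 0.8 units further apart.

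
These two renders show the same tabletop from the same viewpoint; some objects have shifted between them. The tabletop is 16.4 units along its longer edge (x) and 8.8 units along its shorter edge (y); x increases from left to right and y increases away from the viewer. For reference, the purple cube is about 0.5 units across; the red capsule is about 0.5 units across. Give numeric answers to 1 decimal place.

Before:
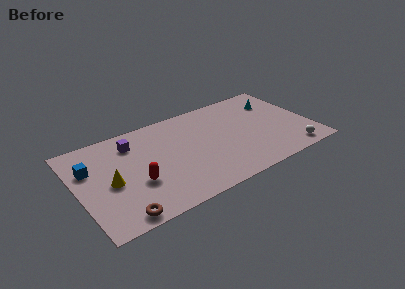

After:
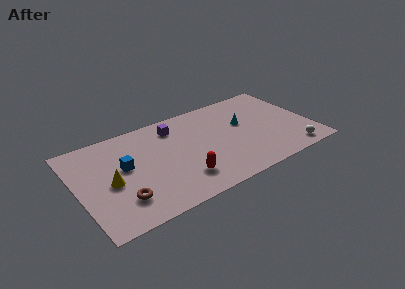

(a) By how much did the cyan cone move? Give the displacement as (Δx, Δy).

(-2.6, -1.2)

From the two frames, the cyan cone sits at roughly (14.4, 6.5) before and (11.8, 5.3) after.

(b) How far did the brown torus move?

1.3

The brown torus moved from about (2.4, 0.9) to (2.7, 2.2), a distance of √(0.3² + 1.3²) ≈ 1.3.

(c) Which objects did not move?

the yellow cone and the white sphere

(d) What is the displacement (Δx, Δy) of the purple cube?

(3.0, 0.2)

From the two frames, the purple cube sits at roughly (4.1, 6.9) before and (7.1, 7.1) after.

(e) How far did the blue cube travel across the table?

2.5

The blue cube moved from about (1.0, 5.9) to (3.3, 5.0), a distance of √(2.3² + 0.9²) ≈ 2.5.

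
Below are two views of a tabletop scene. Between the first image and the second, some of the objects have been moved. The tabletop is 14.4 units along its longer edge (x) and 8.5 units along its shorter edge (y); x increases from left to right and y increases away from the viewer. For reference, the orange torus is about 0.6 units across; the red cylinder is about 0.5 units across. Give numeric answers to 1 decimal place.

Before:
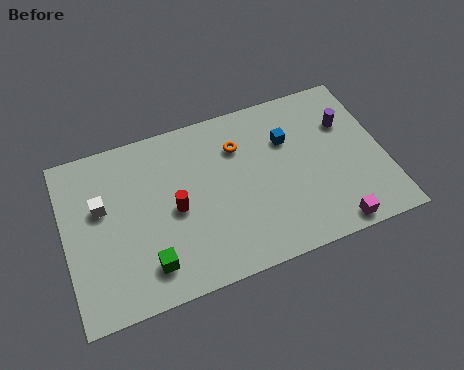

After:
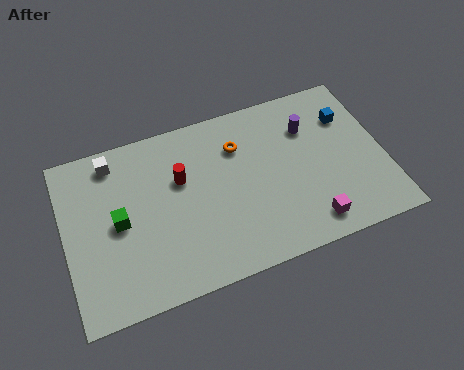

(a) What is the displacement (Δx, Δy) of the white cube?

(0.7, 2.1)

The white cube was at about (1.7, 5.2) and moved to about (2.4, 7.3).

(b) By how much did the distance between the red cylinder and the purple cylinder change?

-2.3

The distance was about 8.2 in the first image and 5.9 in the second, so they moved 2.3 units closer together.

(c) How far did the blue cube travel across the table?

2.8

The blue cube moved from about (10.2, 5.8) to (13.0, 6.1), a distance of √(2.8² + 0.3²) ≈ 2.8.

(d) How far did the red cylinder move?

1.5

The red cylinder was near (4.9, 4.0) before and (5.3, 5.4) after, so it travelled √(0.4² + 1.4²) ≈ 1.5 units.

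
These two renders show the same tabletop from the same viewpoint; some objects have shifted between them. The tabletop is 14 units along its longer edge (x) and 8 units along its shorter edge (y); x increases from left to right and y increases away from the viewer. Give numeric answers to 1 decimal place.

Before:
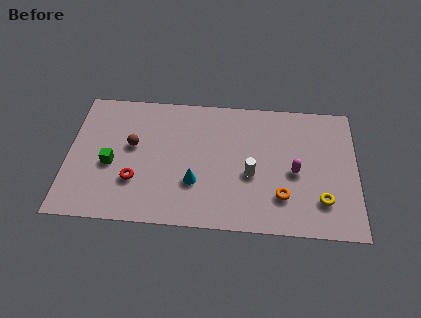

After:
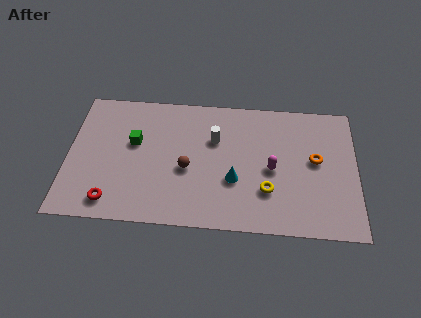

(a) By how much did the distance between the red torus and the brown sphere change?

+2.1

Before: roughly 2.1 units apart; after: 4.2. That's 2.1 units further apart.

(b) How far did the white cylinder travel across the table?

2.7

From (8.9, 3.3) to (7.1, 5.3), the white cylinder covered √(1.8² + 2.0²) ≈ 2.7 units.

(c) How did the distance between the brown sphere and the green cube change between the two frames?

+1.4

The distance was about 1.6 in the first image and 3.0 in the second, so they moved 1.4 units further apart.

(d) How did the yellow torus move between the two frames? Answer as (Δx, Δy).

(-2.6, 0.4)

From the two frames, the yellow torus sits at roughly (12.3, 2.0) before and (9.7, 2.4) after.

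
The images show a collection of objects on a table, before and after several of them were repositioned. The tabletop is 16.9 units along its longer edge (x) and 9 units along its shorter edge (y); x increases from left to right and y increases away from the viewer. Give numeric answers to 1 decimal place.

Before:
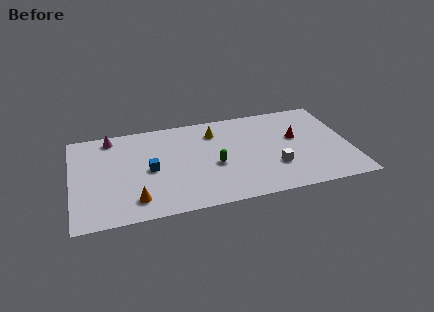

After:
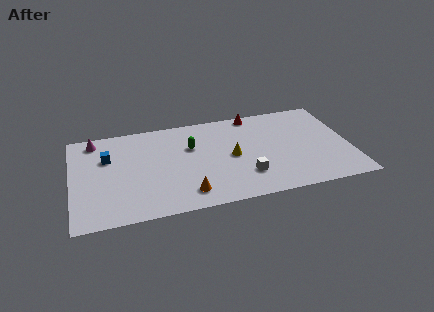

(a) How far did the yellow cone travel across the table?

2.8

The yellow cone moved from about (8.8, 7.0) to (9.7, 4.4), a distance of √(0.9² + 2.6²) ≈ 2.8.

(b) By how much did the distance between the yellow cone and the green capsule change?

-0.4

The distance was about 3.2 in the first image and 2.8 in the second, so they moved 0.4 units closer together.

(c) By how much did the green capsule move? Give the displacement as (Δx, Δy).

(-1.3, 2.1)

The green capsule was at about (8.6, 3.8) and moved to about (7.3, 5.9).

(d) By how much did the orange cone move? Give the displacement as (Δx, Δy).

(3.1, -0.1)

The orange cone started near (3.7, 1.7) and ended near (6.8, 1.6).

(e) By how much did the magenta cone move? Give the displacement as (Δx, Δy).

(-1.0, -0.1)

From the two frames, the magenta cone sits at roughly (2.5, 7.9) before and (1.5, 7.8) after.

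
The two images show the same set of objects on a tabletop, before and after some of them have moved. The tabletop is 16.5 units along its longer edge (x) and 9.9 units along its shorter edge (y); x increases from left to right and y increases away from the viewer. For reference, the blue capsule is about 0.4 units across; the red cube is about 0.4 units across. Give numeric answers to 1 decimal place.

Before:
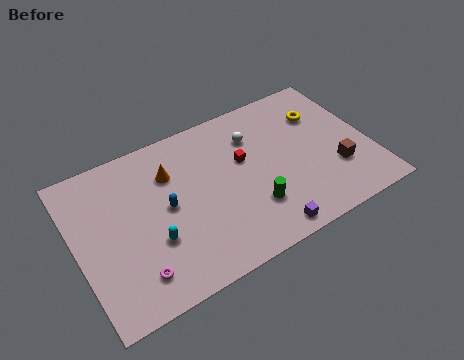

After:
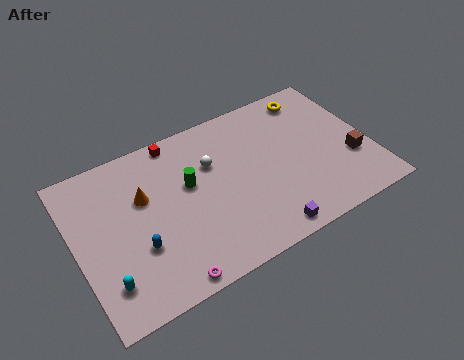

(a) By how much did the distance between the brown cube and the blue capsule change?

+2.5

The distance was about 9.6 in the first image and 12.1 in the second, so they moved 2.5 units further apart.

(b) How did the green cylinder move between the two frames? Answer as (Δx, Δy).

(-3.1, 3.1)

From the two frames, the green cylinder sits at roughly (9.5, 2.8) before and (6.4, 5.9) after.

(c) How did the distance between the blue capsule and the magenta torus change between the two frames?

-1.0

The distance was about 3.9 in the first image and 2.9 in the second, so they moved 1.0 units closer together.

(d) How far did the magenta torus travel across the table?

1.9

From (2.8, 1.9) to (4.4, 0.8), the magenta torus covered √(1.6² + 1.1²) ≈ 1.9 units.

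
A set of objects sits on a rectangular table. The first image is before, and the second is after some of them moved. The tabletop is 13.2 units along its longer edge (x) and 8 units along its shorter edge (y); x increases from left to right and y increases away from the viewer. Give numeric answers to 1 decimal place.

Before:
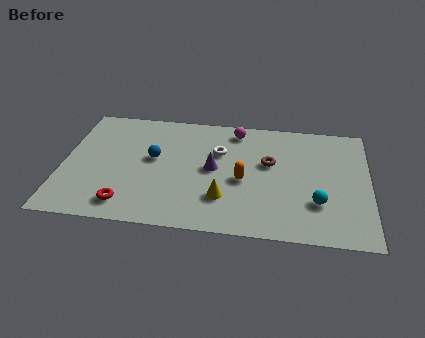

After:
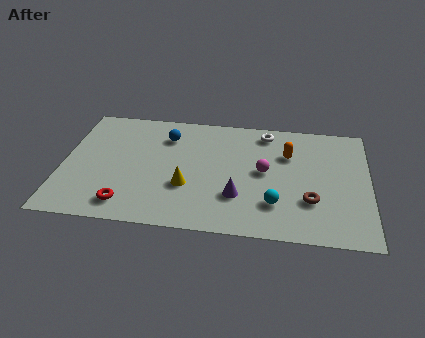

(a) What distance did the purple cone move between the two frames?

2.0

The purple cone moved from about (6.5, 4.1) to (7.6, 2.4), a distance of √(1.1² + 1.7²) ≈ 2.0.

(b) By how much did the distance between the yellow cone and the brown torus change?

+2.1

Before: roughly 3.2 units apart; after: 5.3. That's 2.1 units further apart.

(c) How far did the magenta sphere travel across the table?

3.0

From (7.4, 6.9) to (8.7, 4.2), the magenta sphere covered √(1.3² + 2.7²) ≈ 3.0 units.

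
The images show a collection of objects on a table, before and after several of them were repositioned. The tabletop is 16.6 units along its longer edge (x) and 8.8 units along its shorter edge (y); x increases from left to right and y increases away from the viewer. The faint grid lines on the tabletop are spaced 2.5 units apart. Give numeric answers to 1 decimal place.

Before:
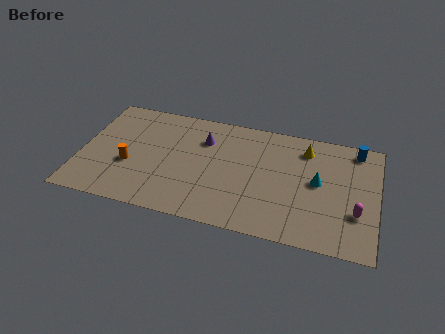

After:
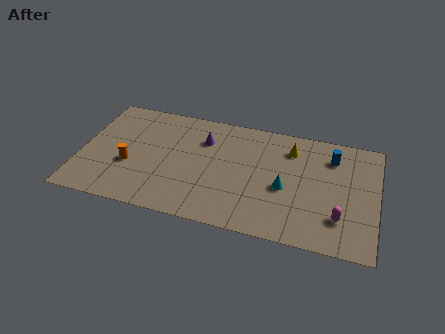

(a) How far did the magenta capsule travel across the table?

1.1

The magenta capsule moved from about (15.5, 2.9) to (14.6, 2.3), a distance of √(0.9² + 0.6²) ≈ 1.1.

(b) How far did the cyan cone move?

2.0

From (13.3, 4.7) to (11.5, 3.8), the cyan cone covered √(1.8² + 0.9²) ≈ 2.0 units.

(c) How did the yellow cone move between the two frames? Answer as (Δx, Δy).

(-0.8, -0.2)

From the two frames, the yellow cone sits at roughly (12.5, 7.1) before and (11.7, 6.9) after.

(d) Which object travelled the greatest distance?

the cyan cone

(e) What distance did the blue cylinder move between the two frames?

1.6

The blue cylinder was near (15.3, 7.7) before and (14.0, 6.8) after, so it travelled √(1.3² + 0.9²) ≈ 1.6 units.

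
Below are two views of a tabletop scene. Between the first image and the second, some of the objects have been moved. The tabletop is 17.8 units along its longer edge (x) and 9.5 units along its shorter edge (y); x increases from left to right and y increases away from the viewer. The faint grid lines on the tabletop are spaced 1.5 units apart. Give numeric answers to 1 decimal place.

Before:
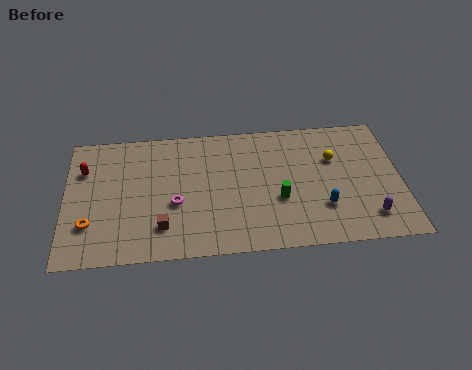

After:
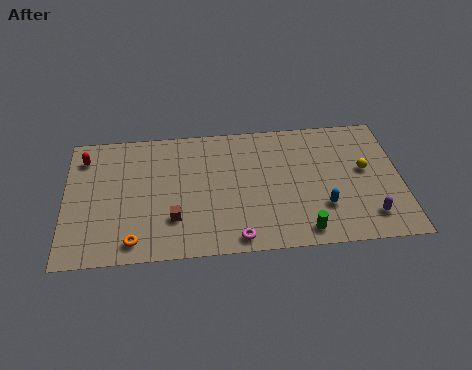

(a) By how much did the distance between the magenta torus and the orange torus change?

+0.8

They were about 4.6 units apart before and 5.4 after — 0.8 units further apart.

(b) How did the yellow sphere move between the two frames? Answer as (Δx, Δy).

(1.6, -1.0)

The yellow sphere was at about (14.3, 6.3) and moved to about (15.9, 5.3).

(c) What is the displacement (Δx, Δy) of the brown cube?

(0.6, 0.5)

The brown cube started near (5.1, 2.2) and ended near (5.7, 2.7).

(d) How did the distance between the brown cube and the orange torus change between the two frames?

-1.3

Before: roughly 3.8 units apart; after: 2.5. That's 1.3 units closer together.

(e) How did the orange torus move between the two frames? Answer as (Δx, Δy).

(2.3, -1.4)

From the two frames, the orange torus sits at roughly (1.3, 2.7) before and (3.6, 1.3) after.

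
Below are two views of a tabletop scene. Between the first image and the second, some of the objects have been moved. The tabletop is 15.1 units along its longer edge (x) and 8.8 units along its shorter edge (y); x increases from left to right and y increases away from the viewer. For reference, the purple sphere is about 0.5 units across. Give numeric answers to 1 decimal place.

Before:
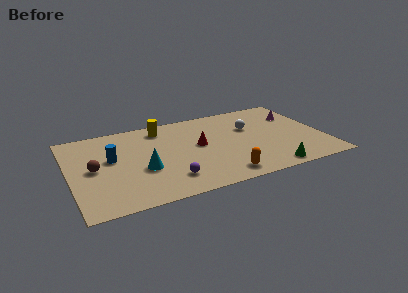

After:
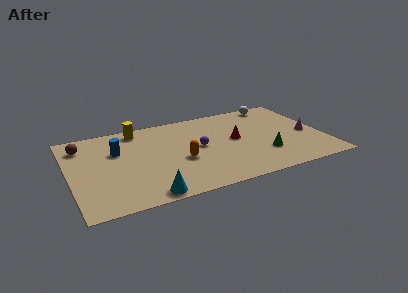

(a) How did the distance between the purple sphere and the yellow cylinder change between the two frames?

-0.9

They were about 5.5 units apart before and 4.6 after — 0.9 units closer together.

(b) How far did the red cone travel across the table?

2.2

From (7.7, 4.8) to (9.9, 4.7), the red cone covered √(2.2² + 0.1²) ≈ 2.2 units.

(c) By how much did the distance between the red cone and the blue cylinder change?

+1.9

They were about 5.2 units apart before and 7.1 after — 1.9 units further apart.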